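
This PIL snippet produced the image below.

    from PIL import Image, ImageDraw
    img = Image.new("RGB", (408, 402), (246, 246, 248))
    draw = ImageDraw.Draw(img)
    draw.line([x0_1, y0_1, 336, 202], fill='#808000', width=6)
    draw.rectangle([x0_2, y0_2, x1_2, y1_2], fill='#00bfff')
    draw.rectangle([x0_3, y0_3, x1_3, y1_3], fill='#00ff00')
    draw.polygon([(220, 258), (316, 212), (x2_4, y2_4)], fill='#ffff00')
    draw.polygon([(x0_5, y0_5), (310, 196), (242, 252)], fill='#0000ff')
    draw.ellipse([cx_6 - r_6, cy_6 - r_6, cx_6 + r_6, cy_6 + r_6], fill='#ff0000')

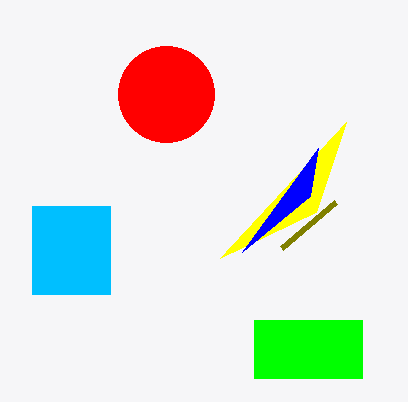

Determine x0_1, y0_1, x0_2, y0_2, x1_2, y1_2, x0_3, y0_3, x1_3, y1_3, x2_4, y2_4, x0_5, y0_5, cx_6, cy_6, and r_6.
x0_1 = 282, y0_1 = 248, x0_2 = 32, y0_2 = 206, x1_2 = 110, y1_2 = 294, x0_3 = 254, y0_3 = 320, x1_3 = 362, y1_3 = 378, x2_4 = 346, y2_4 = 122, x0_5 = 318, y0_5 = 148, cx_6 = 166, cy_6 = 94, r_6 = 48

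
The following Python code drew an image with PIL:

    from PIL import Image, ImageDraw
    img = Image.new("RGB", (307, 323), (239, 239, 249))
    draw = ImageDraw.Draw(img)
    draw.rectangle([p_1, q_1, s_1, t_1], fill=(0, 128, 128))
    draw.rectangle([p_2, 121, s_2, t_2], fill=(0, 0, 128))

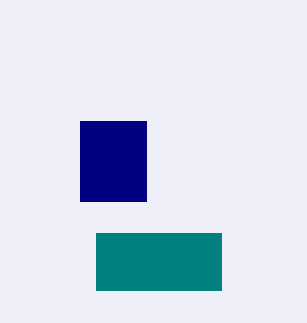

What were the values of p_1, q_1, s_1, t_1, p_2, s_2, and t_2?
p_1 = 96; q_1 = 233; s_1 = 221; t_1 = 290; p_2 = 80; s_2 = 146; t_2 = 201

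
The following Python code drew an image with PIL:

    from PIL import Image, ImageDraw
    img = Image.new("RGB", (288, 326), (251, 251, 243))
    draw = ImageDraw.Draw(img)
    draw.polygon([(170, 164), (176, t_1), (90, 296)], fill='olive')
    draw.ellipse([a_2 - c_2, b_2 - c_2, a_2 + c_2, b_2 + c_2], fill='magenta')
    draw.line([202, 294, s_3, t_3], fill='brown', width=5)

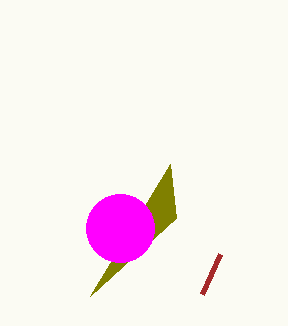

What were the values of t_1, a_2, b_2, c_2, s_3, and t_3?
t_1 = 218; a_2 = 120; b_2 = 228; c_2 = 34; s_3 = 220; t_3 = 254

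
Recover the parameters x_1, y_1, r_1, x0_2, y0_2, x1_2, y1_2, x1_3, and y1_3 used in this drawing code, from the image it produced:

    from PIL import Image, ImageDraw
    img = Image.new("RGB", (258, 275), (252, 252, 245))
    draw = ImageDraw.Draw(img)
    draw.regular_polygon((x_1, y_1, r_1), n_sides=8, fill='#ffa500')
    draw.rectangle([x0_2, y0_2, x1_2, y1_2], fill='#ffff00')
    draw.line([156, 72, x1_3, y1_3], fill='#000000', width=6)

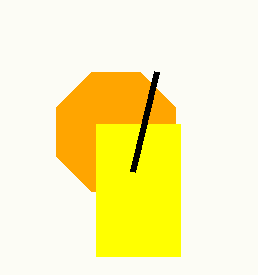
x_1 = 116; y_1 = 132; r_1 = 64; x0_2 = 96; y0_2 = 124; x1_2 = 180; y1_2 = 256; x1_3 = 132; y1_3 = 172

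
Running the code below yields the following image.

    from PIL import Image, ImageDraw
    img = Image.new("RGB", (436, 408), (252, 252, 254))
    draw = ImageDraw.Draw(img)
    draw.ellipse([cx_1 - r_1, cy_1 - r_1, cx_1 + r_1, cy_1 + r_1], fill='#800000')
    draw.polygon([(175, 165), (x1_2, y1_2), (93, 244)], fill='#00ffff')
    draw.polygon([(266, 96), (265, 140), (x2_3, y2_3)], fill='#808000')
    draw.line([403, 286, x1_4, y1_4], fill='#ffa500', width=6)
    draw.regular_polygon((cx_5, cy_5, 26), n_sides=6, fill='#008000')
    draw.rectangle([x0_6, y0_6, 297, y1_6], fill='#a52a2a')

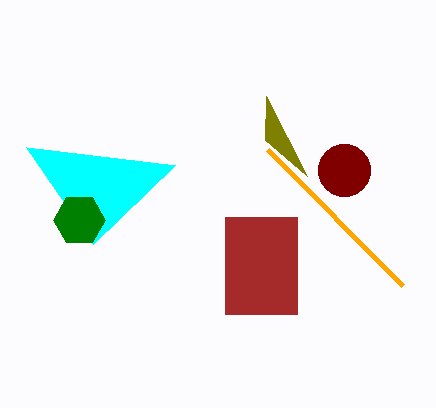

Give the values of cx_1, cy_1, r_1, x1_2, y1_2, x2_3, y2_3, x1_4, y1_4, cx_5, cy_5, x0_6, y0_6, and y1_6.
cx_1 = 344, cy_1 = 170, r_1 = 26, x1_2 = 26, y1_2 = 147, x2_3 = 307, y2_3 = 176, x1_4 = 268, y1_4 = 150, cx_5 = 79, cy_5 = 220, x0_6 = 225, y0_6 = 217, y1_6 = 314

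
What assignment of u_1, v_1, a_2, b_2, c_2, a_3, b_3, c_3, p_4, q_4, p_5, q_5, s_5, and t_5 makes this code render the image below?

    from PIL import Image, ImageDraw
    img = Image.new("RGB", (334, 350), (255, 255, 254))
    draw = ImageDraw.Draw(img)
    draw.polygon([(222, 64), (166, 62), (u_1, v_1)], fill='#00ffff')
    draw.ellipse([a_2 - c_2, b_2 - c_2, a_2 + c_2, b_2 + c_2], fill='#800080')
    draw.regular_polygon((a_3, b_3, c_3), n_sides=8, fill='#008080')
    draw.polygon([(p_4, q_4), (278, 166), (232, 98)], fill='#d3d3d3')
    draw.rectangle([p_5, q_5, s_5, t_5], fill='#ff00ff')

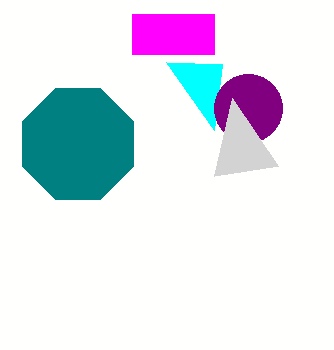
u_1 = 214, v_1 = 130, a_2 = 248, b_2 = 108, c_2 = 34, a_3 = 78, b_3 = 144, c_3 = 60, p_4 = 214, q_4 = 176, p_5 = 132, q_5 = 14, s_5 = 214, t_5 = 54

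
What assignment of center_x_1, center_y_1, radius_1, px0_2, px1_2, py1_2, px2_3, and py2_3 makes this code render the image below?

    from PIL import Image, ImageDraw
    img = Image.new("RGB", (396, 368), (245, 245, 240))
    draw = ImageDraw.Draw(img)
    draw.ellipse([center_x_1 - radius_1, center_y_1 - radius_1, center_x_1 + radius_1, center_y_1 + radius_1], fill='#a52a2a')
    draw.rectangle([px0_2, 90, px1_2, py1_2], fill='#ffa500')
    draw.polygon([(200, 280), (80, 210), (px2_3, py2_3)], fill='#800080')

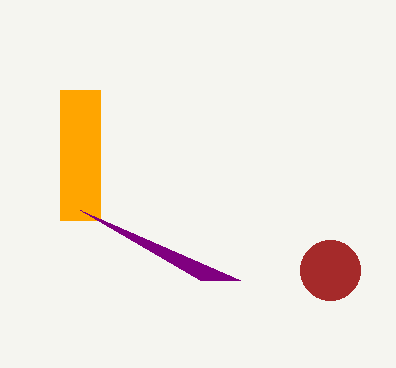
center_x_1 = 330; center_y_1 = 270; radius_1 = 30; px0_2 = 60; px1_2 = 100; py1_2 = 220; px2_3 = 240; py2_3 = 280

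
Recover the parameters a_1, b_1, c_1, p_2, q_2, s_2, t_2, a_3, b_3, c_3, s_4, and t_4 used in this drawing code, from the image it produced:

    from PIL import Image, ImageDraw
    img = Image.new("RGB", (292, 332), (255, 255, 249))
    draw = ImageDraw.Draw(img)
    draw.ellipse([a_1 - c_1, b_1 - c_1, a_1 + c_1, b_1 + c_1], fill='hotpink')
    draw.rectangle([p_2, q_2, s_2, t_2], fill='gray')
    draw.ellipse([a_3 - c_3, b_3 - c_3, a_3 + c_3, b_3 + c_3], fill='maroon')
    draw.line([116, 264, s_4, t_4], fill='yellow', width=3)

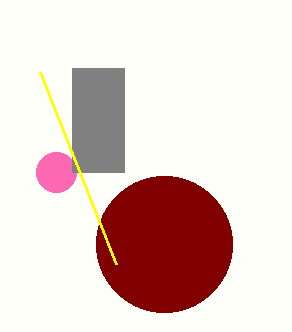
a_1 = 56
b_1 = 172
c_1 = 20
p_2 = 72
q_2 = 68
s_2 = 124
t_2 = 172
a_3 = 164
b_3 = 244
c_3 = 68
s_4 = 40
t_4 = 72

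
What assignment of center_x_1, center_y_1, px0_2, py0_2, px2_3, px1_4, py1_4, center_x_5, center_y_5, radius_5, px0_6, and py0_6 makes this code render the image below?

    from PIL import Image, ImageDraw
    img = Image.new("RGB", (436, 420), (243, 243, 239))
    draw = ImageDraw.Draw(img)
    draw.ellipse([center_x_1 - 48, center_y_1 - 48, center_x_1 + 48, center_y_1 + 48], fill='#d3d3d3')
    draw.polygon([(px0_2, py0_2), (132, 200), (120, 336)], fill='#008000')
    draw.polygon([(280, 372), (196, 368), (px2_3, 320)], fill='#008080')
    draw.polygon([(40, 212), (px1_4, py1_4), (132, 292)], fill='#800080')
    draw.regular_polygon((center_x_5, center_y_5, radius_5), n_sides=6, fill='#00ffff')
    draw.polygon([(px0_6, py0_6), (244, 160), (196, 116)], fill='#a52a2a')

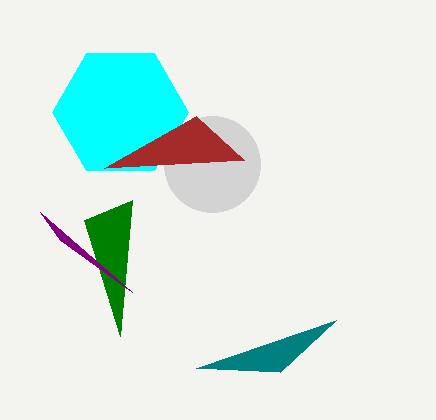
center_x_1 = 212
center_y_1 = 164
px0_2 = 84
py0_2 = 220
px2_3 = 336
px1_4 = 60
py1_4 = 240
center_x_5 = 120
center_y_5 = 112
radius_5 = 68
px0_6 = 104
py0_6 = 168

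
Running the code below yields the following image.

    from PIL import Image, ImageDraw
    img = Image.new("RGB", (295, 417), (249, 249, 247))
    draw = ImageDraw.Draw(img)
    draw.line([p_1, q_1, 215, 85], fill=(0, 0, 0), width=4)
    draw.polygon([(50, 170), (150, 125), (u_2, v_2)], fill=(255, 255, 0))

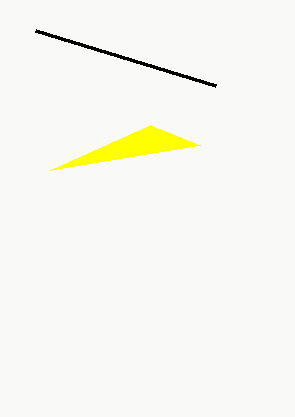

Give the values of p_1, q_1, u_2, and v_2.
p_1 = 35; q_1 = 30; u_2 = 200; v_2 = 145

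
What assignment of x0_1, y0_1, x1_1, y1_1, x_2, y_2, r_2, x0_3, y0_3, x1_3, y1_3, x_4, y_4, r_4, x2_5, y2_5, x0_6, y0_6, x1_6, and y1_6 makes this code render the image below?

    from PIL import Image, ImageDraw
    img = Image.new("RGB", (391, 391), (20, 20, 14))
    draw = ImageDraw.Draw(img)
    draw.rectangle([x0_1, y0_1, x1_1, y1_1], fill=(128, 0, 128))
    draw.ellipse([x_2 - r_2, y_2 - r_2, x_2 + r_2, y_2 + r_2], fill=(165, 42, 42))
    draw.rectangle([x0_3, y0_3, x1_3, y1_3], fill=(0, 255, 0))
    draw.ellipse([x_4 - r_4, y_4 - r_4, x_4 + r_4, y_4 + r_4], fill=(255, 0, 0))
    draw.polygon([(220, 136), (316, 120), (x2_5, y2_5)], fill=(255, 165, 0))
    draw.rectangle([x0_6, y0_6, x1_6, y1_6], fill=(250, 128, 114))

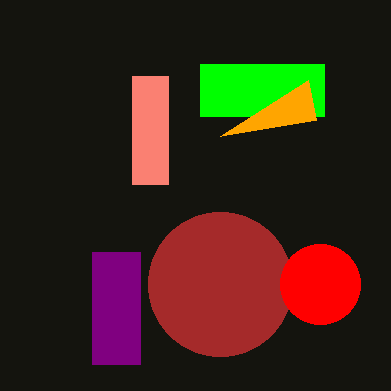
x0_1 = 92, y0_1 = 252, x1_1 = 140, y1_1 = 364, x_2 = 220, y_2 = 284, r_2 = 72, x0_3 = 200, y0_3 = 64, x1_3 = 324, y1_3 = 116, x_4 = 320, y_4 = 284, r_4 = 40, x2_5 = 308, y2_5 = 80, x0_6 = 132, y0_6 = 76, x1_6 = 168, y1_6 = 184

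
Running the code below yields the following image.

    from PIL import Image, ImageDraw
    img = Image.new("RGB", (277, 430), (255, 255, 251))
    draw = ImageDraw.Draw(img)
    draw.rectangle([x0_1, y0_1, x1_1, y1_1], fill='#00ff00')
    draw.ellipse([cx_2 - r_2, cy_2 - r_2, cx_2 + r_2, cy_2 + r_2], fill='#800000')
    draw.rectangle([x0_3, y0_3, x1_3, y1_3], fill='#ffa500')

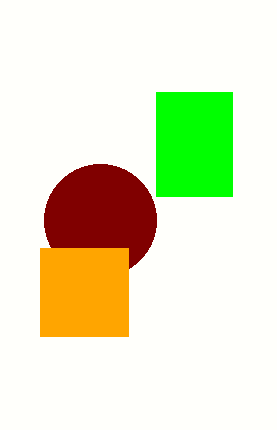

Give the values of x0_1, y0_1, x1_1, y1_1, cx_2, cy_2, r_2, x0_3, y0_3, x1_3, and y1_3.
x0_1 = 156, y0_1 = 92, x1_1 = 232, y1_1 = 196, cx_2 = 100, cy_2 = 220, r_2 = 56, x0_3 = 40, y0_3 = 248, x1_3 = 128, y1_3 = 336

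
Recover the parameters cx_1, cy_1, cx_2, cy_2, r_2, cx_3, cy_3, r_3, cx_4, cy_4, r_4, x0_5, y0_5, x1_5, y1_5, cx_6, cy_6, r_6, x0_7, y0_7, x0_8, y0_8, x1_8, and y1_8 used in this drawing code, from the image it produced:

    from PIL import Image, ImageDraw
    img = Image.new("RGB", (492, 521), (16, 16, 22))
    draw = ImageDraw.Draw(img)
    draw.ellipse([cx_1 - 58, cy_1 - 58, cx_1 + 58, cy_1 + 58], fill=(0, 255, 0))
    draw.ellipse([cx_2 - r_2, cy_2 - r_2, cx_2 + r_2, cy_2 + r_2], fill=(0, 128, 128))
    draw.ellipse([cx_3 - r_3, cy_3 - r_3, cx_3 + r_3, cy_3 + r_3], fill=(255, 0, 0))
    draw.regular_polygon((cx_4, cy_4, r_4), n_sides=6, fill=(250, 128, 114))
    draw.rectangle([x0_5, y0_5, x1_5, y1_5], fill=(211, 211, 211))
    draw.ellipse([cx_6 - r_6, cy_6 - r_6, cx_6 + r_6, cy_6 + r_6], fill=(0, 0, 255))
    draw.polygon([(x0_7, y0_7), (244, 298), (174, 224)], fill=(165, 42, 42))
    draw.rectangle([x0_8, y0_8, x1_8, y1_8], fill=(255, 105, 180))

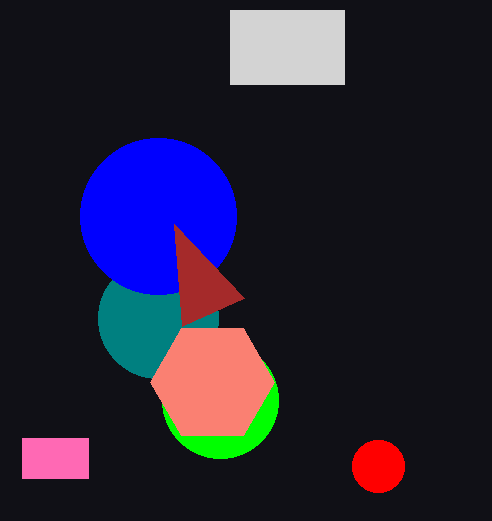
cx_1 = 220; cy_1 = 400; cx_2 = 158; cy_2 = 318; r_2 = 60; cx_3 = 378; cy_3 = 466; r_3 = 26; cx_4 = 212; cy_4 = 382; r_4 = 62; x0_5 = 230; y0_5 = 10; x1_5 = 344; y1_5 = 84; cx_6 = 158; cy_6 = 216; r_6 = 78; x0_7 = 182; y0_7 = 326; x0_8 = 22; y0_8 = 438; x1_8 = 88; y1_8 = 478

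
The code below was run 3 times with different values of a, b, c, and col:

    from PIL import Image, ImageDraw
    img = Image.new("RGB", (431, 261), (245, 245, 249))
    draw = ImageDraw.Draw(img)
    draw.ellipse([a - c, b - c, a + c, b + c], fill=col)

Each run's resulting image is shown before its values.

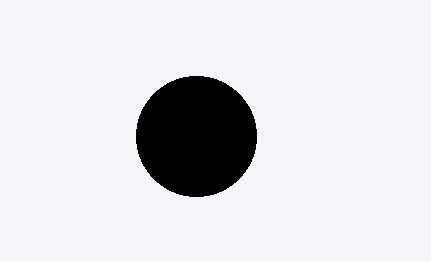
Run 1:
a = 196, b = 136, c = 60, col = 'black'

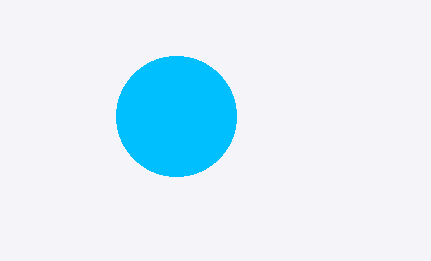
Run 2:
a = 176
b = 116
c = 60
col = 'deepskyblue'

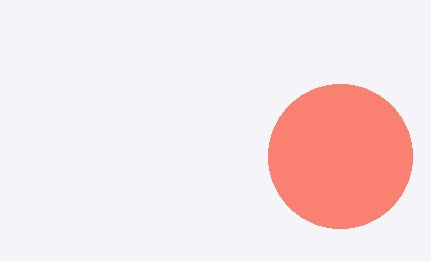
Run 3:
a = 340, b = 156, c = 72, col = 'salmon'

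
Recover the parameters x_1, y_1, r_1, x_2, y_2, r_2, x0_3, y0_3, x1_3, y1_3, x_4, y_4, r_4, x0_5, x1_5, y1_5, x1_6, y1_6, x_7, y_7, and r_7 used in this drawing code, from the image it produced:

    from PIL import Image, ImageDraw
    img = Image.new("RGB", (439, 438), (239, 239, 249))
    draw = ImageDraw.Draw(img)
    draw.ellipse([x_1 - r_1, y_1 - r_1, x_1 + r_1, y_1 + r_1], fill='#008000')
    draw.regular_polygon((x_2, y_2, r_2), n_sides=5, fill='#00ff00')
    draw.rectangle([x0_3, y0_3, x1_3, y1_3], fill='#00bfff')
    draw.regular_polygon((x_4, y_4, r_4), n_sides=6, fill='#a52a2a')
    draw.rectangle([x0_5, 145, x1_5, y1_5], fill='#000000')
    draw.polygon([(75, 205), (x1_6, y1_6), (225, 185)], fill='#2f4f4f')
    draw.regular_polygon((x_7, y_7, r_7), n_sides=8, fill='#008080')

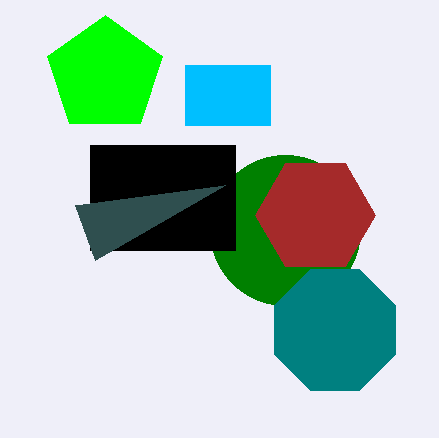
x_1 = 285; y_1 = 230; r_1 = 75; x_2 = 105; y_2 = 75; r_2 = 60; x0_3 = 185; y0_3 = 65; x1_3 = 270; y1_3 = 125; x_4 = 315; y_4 = 215; r_4 = 60; x0_5 = 90; x1_5 = 235; y1_5 = 250; x1_6 = 95; y1_6 = 260; x_7 = 335; y_7 = 330; r_7 = 65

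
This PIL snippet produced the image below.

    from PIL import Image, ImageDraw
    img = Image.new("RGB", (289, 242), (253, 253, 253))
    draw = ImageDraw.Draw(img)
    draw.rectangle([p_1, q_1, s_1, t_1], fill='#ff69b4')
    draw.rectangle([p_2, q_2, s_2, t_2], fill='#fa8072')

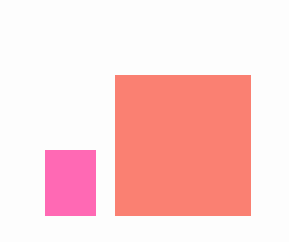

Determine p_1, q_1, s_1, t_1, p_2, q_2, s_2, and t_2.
p_1 = 45; q_1 = 150; s_1 = 95; t_1 = 215; p_2 = 115; q_2 = 75; s_2 = 250; t_2 = 215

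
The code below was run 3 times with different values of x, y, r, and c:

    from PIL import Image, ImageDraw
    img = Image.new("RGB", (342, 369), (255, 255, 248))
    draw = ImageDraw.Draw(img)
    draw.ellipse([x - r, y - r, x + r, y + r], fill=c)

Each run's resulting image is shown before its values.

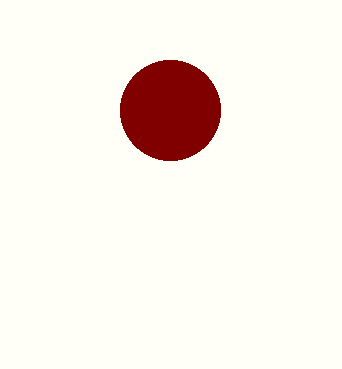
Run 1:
x = 170
y = 110
r = 50
c = 'maroon'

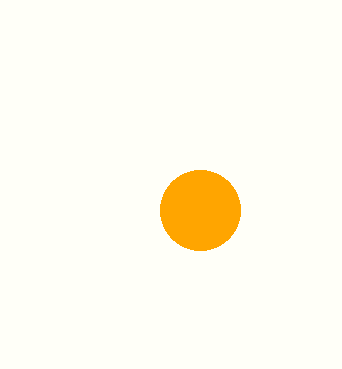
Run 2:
x = 200; y = 210; r = 40; c = 'orange'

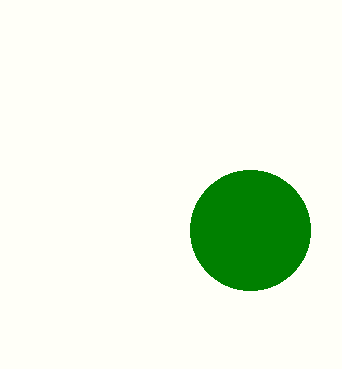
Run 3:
x = 250, y = 230, r = 60, c = 'green'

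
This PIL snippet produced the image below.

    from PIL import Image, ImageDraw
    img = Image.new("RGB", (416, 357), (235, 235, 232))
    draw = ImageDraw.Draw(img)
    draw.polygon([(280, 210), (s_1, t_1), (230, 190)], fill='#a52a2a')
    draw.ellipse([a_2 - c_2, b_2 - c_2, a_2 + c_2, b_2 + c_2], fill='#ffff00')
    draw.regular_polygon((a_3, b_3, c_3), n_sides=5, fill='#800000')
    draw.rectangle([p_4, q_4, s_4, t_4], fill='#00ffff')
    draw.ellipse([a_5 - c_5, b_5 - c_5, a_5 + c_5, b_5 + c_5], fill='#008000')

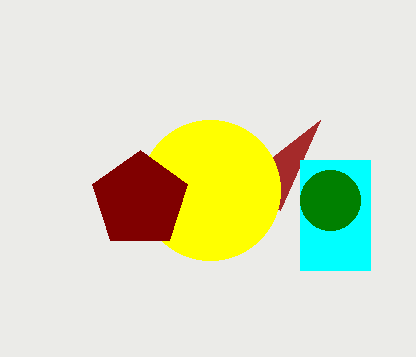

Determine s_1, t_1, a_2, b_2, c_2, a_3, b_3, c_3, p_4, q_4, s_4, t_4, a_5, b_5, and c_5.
s_1 = 320, t_1 = 120, a_2 = 210, b_2 = 190, c_2 = 70, a_3 = 140, b_3 = 200, c_3 = 50, p_4 = 300, q_4 = 160, s_4 = 370, t_4 = 270, a_5 = 330, b_5 = 200, c_5 = 30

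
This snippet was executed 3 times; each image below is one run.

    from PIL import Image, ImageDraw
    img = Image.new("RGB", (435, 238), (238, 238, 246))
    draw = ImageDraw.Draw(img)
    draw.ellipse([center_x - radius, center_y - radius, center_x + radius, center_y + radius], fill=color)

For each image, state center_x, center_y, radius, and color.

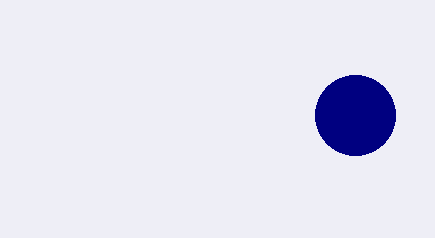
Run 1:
center_x = 355
center_y = 115
radius = 40
color = 'navy'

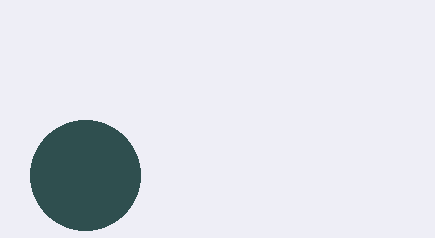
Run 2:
center_x = 85, center_y = 175, radius = 55, color = 'darkslategray'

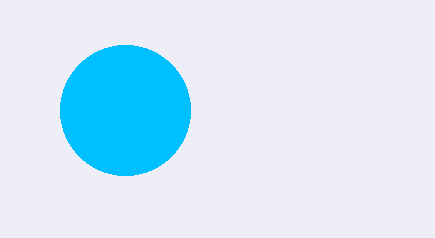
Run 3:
center_x = 125; center_y = 110; radius = 65; color = 'deepskyblue'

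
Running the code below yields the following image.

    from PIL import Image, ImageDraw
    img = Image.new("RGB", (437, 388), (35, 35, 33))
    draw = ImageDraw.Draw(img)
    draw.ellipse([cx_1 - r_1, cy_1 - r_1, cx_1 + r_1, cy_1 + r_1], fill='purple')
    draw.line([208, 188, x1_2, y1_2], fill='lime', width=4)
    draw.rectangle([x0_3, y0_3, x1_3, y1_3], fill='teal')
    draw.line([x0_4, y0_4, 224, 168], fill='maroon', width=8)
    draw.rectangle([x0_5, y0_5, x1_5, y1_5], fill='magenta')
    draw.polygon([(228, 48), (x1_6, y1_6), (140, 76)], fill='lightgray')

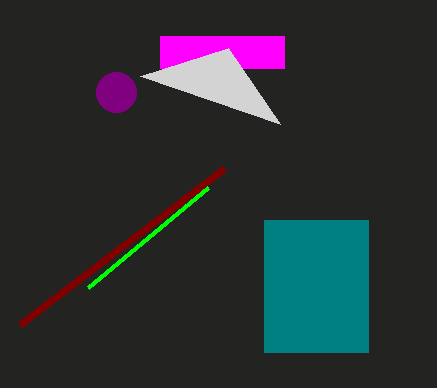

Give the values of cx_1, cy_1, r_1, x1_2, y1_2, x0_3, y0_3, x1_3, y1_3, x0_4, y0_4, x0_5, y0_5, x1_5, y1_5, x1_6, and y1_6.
cx_1 = 116
cy_1 = 92
r_1 = 20
x1_2 = 88
y1_2 = 288
x0_3 = 264
y0_3 = 220
x1_3 = 368
y1_3 = 352
x0_4 = 20
y0_4 = 324
x0_5 = 160
y0_5 = 36
x1_5 = 284
y1_5 = 68
x1_6 = 280
y1_6 = 124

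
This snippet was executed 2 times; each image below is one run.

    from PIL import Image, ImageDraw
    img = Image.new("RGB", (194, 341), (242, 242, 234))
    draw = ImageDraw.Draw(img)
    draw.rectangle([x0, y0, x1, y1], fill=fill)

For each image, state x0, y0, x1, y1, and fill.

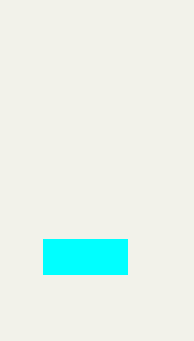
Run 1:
x0 = 43, y0 = 239, x1 = 127, y1 = 274, fill = 'cyan'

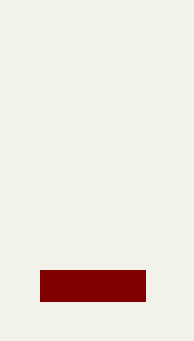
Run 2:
x0 = 40; y0 = 270; x1 = 145; y1 = 301; fill = 'maroon'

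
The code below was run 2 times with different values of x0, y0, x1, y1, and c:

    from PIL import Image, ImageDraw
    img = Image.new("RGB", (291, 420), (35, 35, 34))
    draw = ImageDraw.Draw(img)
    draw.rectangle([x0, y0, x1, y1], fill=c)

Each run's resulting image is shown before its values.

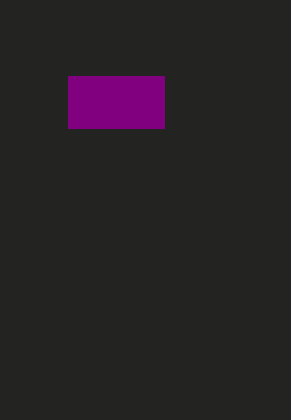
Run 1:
x0 = 68; y0 = 76; x1 = 164; y1 = 128; c = 'purple'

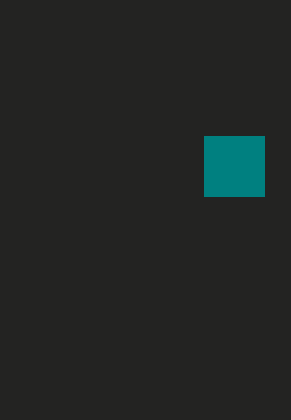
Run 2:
x0 = 204; y0 = 136; x1 = 264; y1 = 196; c = 'teal'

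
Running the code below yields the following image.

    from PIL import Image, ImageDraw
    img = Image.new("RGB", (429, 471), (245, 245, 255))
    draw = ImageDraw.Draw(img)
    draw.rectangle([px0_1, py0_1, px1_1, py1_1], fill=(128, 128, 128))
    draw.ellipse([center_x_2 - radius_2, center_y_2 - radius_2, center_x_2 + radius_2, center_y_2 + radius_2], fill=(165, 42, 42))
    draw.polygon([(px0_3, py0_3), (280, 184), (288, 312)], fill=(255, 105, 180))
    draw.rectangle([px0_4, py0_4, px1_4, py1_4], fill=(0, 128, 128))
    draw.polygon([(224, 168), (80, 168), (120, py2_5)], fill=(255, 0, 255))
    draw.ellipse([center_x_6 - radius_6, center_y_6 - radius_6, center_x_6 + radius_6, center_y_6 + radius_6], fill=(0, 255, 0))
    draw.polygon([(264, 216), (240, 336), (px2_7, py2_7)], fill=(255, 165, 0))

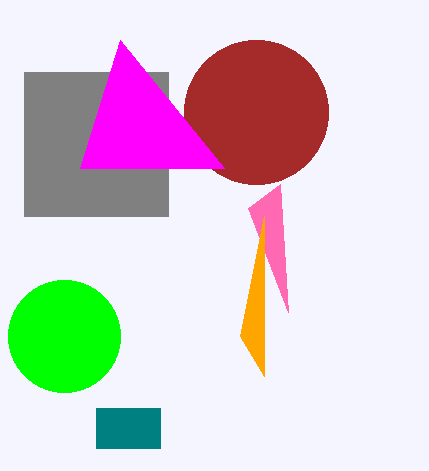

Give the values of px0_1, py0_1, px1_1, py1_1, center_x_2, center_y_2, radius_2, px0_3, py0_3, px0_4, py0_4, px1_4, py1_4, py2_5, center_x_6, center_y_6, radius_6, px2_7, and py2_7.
px0_1 = 24
py0_1 = 72
px1_1 = 168
py1_1 = 216
center_x_2 = 256
center_y_2 = 112
radius_2 = 72
px0_3 = 248
py0_3 = 208
px0_4 = 96
py0_4 = 408
px1_4 = 160
py1_4 = 448
py2_5 = 40
center_x_6 = 64
center_y_6 = 336
radius_6 = 56
px2_7 = 264
py2_7 = 376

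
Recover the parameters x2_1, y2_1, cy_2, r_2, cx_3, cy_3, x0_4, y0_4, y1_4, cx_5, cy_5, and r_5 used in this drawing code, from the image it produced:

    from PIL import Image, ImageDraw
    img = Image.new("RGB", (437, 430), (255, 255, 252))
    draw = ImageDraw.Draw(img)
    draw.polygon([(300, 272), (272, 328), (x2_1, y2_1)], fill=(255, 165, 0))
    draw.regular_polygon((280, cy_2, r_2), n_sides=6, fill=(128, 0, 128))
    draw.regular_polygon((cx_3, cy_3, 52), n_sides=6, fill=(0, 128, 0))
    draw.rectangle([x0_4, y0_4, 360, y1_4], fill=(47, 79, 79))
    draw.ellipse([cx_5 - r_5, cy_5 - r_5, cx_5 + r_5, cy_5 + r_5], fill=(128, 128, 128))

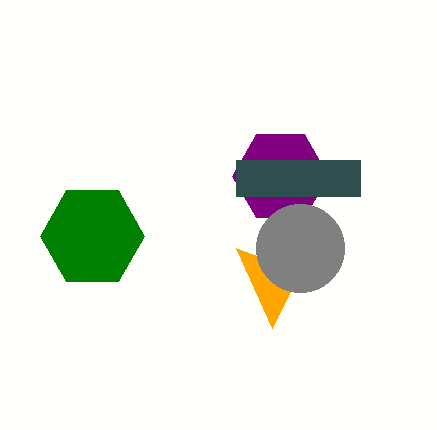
x2_1 = 236, y2_1 = 248, cy_2 = 176, r_2 = 48, cx_3 = 92, cy_3 = 236, x0_4 = 236, y0_4 = 160, y1_4 = 196, cx_5 = 300, cy_5 = 248, r_5 = 44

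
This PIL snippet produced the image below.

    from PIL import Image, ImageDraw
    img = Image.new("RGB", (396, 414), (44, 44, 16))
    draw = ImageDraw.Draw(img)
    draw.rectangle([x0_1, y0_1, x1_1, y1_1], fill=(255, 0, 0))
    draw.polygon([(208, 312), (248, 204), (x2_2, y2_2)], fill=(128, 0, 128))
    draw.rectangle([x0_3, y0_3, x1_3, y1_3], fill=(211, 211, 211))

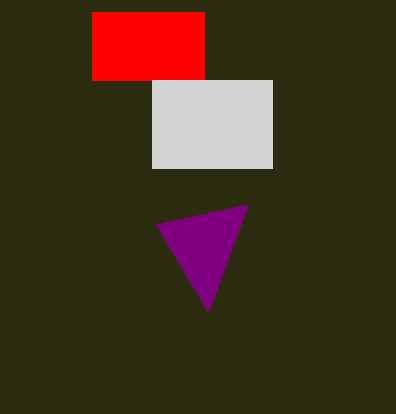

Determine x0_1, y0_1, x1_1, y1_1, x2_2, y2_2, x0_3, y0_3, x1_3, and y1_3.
x0_1 = 92; y0_1 = 12; x1_1 = 204; y1_1 = 80; x2_2 = 156; y2_2 = 224; x0_3 = 152; y0_3 = 80; x1_3 = 272; y1_3 = 168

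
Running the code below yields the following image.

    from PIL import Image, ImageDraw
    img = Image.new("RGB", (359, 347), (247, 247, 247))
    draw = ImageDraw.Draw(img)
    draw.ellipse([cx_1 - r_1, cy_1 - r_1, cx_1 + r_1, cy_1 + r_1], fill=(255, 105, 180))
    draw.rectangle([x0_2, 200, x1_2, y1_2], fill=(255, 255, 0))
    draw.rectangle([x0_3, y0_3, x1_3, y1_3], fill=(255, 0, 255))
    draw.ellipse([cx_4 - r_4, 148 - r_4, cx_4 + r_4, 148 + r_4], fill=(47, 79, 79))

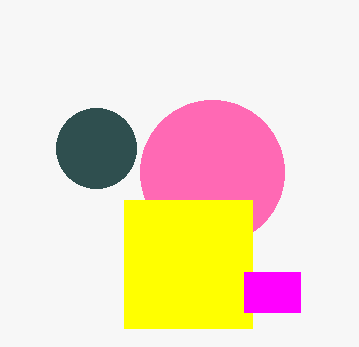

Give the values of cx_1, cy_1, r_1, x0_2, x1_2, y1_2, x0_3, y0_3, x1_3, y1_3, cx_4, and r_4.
cx_1 = 212
cy_1 = 172
r_1 = 72
x0_2 = 124
x1_2 = 252
y1_2 = 328
x0_3 = 244
y0_3 = 272
x1_3 = 300
y1_3 = 312
cx_4 = 96
r_4 = 40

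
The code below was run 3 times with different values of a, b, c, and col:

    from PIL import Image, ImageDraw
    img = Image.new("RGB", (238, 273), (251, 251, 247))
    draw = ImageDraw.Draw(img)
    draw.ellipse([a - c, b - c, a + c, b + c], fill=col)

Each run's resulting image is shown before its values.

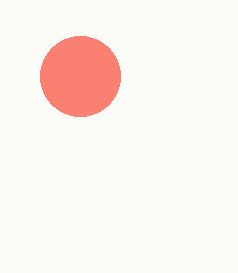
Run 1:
a = 80; b = 76; c = 40; col = 'salmon'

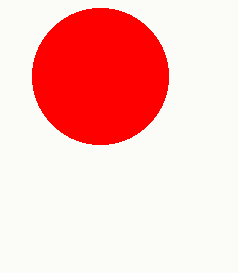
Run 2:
a = 100
b = 76
c = 68
col = 'red'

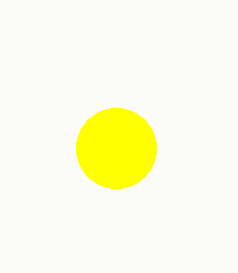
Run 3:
a = 116, b = 148, c = 40, col = 'yellow'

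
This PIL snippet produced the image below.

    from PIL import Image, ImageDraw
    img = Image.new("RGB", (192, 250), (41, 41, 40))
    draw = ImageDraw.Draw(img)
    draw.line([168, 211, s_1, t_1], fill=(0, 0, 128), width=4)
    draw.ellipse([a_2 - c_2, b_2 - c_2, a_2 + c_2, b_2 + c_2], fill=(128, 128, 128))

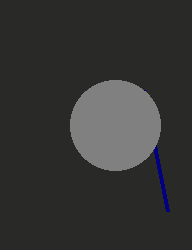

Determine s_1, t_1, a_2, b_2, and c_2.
s_1 = 144, t_1 = 90, a_2 = 115, b_2 = 125, c_2 = 45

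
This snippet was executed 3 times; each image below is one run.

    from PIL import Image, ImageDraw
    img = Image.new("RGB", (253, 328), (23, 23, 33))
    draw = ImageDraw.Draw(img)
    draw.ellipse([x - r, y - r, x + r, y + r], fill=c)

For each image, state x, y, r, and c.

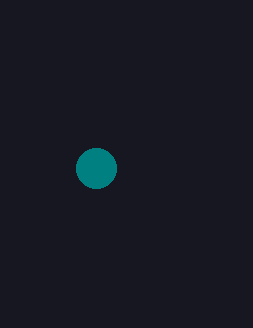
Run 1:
x = 96; y = 168; r = 20; c = 'teal'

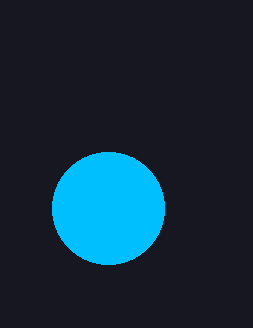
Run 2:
x = 108; y = 208; r = 56; c = 'deepskyblue'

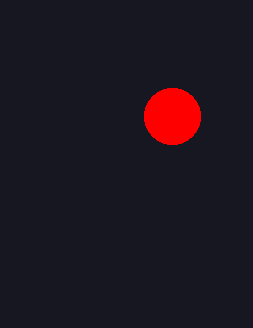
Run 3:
x = 172, y = 116, r = 28, c = 'red'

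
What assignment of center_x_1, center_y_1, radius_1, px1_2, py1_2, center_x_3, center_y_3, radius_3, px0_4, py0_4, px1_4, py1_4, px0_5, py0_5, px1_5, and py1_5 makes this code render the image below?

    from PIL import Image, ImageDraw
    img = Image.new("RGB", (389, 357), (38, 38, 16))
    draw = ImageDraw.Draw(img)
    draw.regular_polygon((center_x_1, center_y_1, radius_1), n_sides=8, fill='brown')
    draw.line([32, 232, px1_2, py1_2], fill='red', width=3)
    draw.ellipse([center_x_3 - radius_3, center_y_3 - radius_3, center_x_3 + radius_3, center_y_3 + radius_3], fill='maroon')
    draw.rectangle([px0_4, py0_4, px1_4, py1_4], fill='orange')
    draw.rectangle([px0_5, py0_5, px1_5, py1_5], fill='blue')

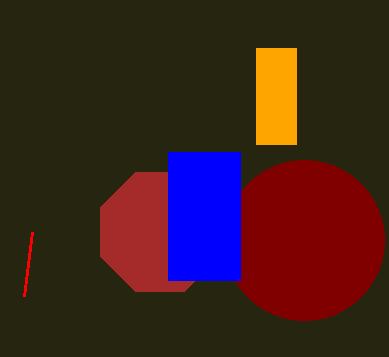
center_x_1 = 160; center_y_1 = 232; radius_1 = 64; px1_2 = 24; py1_2 = 296; center_x_3 = 304; center_y_3 = 240; radius_3 = 80; px0_4 = 256; py0_4 = 48; px1_4 = 296; py1_4 = 144; px0_5 = 168; py0_5 = 152; px1_5 = 240; py1_5 = 280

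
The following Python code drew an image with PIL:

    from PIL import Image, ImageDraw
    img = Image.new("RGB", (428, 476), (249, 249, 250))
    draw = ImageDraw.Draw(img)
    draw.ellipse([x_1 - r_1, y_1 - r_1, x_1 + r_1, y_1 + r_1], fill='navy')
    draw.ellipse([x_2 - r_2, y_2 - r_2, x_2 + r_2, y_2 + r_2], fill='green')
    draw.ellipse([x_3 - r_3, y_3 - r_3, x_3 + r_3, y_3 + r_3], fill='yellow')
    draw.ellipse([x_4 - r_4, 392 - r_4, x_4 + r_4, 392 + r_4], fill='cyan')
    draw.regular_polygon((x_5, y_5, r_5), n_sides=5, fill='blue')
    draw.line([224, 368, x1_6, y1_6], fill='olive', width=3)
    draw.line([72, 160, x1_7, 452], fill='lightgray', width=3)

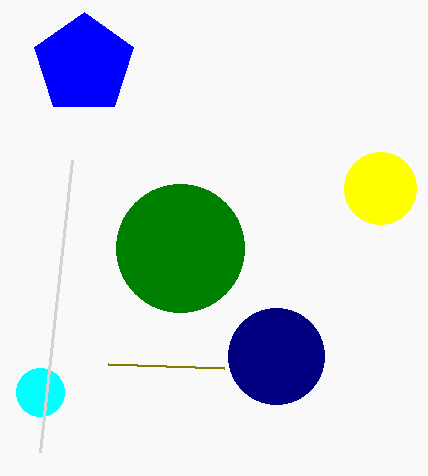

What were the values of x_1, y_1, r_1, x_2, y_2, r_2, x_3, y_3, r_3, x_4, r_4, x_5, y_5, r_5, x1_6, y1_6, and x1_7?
x_1 = 276
y_1 = 356
r_1 = 48
x_2 = 180
y_2 = 248
r_2 = 64
x_3 = 380
y_3 = 188
r_3 = 36
x_4 = 40
r_4 = 24
x_5 = 84
y_5 = 64
r_5 = 52
x1_6 = 108
y1_6 = 364
x1_7 = 40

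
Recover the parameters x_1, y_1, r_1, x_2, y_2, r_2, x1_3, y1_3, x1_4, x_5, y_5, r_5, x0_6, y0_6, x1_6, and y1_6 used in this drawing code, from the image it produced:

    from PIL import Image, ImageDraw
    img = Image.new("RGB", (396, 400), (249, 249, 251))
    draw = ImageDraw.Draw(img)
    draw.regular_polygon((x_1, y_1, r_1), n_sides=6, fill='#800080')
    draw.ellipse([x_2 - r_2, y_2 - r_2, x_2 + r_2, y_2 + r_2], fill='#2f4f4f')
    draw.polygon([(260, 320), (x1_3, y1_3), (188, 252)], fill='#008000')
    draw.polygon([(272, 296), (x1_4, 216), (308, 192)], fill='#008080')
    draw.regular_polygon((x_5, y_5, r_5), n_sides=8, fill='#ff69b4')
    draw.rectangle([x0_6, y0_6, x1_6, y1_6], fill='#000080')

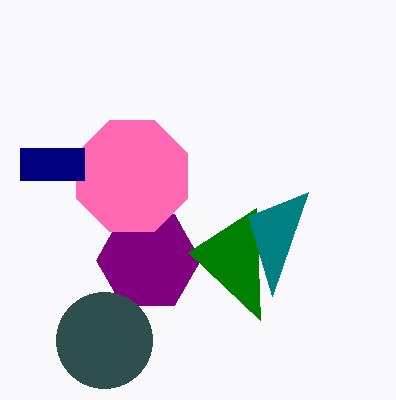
x_1 = 148; y_1 = 260; r_1 = 52; x_2 = 104; y_2 = 340; r_2 = 48; x1_3 = 256; y1_3 = 208; x1_4 = 248; x_5 = 132; y_5 = 176; r_5 = 60; x0_6 = 20; y0_6 = 148; x1_6 = 84; y1_6 = 180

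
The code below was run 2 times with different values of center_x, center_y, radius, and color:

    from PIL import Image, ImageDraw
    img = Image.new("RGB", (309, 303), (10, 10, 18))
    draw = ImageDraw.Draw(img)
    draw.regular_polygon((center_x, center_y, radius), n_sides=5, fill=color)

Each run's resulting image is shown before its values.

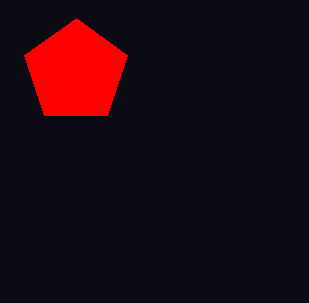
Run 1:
center_x = 76
center_y = 72
radius = 54
color = 'red'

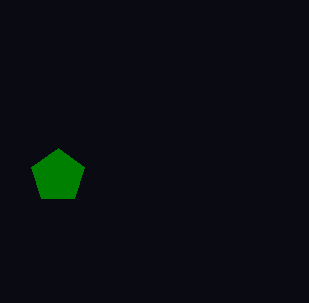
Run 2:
center_x = 58, center_y = 176, radius = 28, color = 'green'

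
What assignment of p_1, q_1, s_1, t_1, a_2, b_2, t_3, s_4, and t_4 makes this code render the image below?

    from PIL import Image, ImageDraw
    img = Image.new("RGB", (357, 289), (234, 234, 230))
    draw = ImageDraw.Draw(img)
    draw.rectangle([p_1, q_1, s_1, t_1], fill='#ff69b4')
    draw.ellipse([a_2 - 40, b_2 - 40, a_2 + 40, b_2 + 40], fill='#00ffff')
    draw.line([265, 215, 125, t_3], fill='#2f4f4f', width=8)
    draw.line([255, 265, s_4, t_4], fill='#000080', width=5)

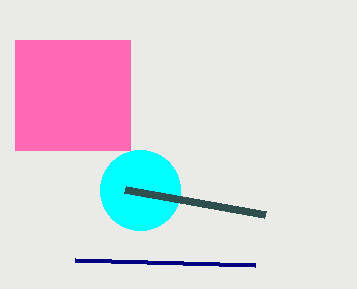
p_1 = 15; q_1 = 40; s_1 = 130; t_1 = 150; a_2 = 140; b_2 = 190; t_3 = 190; s_4 = 75; t_4 = 260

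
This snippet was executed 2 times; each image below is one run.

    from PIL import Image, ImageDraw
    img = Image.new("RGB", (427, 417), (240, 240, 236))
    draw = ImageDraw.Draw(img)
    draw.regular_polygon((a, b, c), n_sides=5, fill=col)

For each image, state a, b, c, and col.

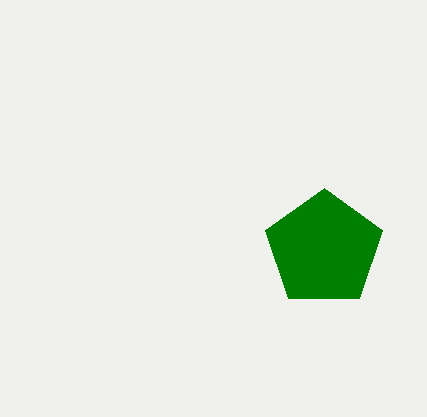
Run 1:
a = 324, b = 249, c = 61, col = 'green'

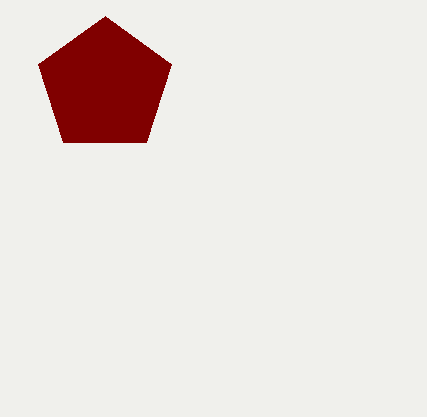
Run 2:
a = 105
b = 86
c = 70
col = 'maroon'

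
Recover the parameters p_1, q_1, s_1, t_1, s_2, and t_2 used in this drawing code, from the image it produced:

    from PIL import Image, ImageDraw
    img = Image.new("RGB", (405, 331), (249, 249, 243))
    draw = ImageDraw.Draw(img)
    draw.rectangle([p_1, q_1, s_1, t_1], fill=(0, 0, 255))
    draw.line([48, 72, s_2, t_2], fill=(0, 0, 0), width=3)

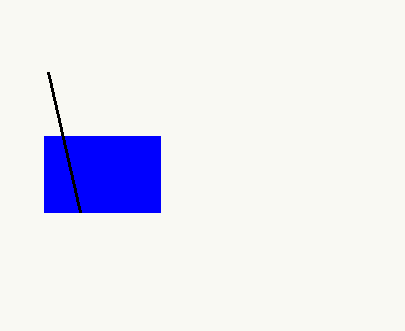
p_1 = 44
q_1 = 136
s_1 = 160
t_1 = 212
s_2 = 80
t_2 = 212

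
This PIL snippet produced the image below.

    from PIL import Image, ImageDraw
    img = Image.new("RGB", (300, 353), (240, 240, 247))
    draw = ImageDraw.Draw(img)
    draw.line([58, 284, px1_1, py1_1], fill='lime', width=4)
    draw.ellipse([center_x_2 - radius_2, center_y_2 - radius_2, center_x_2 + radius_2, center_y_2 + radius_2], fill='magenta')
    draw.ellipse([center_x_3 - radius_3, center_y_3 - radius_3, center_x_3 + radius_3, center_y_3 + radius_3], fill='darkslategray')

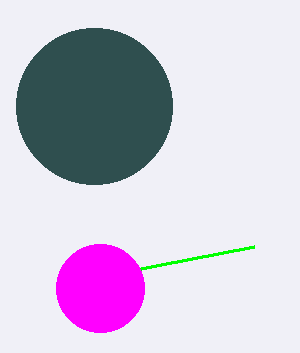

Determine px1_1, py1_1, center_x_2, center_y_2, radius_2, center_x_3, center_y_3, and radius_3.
px1_1 = 254
py1_1 = 246
center_x_2 = 100
center_y_2 = 288
radius_2 = 44
center_x_3 = 94
center_y_3 = 106
radius_3 = 78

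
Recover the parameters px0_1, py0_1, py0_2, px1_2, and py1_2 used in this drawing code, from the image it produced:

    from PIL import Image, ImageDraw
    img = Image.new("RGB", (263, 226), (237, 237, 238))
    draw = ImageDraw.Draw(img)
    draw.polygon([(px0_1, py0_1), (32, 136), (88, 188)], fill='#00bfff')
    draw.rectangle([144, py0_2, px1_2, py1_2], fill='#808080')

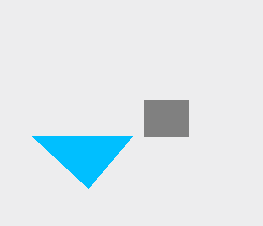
px0_1 = 132; py0_1 = 136; py0_2 = 100; px1_2 = 188; py1_2 = 136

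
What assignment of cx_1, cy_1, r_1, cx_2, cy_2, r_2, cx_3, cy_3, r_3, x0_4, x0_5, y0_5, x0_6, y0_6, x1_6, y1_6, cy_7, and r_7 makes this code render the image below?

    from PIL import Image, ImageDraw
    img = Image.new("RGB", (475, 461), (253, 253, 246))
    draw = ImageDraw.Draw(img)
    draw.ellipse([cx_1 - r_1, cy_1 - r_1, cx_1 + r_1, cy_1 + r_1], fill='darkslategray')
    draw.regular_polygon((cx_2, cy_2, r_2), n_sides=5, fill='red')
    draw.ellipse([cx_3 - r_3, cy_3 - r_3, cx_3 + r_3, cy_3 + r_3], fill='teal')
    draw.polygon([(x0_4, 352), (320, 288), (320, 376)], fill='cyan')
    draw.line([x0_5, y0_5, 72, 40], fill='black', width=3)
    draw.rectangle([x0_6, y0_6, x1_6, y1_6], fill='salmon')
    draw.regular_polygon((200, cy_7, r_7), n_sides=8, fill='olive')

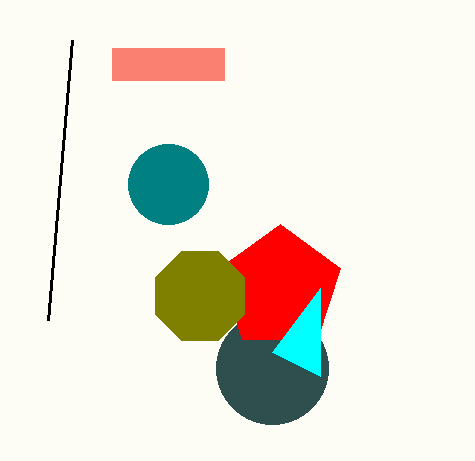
cx_1 = 272
cy_1 = 368
r_1 = 56
cx_2 = 280
cy_2 = 288
r_2 = 64
cx_3 = 168
cy_3 = 184
r_3 = 40
x0_4 = 272
x0_5 = 48
y0_5 = 320
x0_6 = 112
y0_6 = 48
x1_6 = 224
y1_6 = 80
cy_7 = 296
r_7 = 48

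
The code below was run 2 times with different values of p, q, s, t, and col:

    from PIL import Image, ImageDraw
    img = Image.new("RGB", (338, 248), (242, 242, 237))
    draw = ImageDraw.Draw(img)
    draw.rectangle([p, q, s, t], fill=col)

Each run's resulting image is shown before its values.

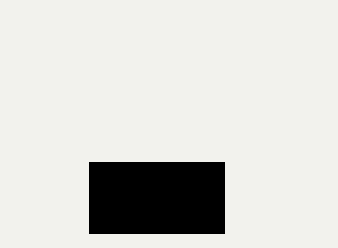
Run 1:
p = 89, q = 162, s = 224, t = 233, col = 'black'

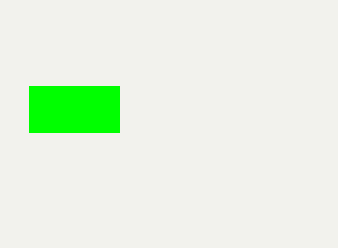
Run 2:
p = 29
q = 86
s = 119
t = 132
col = 'lime'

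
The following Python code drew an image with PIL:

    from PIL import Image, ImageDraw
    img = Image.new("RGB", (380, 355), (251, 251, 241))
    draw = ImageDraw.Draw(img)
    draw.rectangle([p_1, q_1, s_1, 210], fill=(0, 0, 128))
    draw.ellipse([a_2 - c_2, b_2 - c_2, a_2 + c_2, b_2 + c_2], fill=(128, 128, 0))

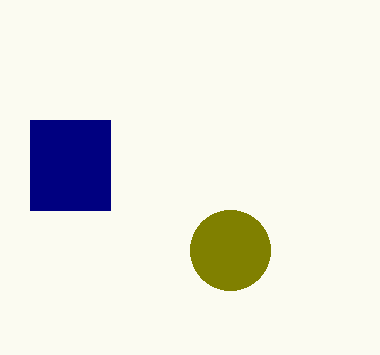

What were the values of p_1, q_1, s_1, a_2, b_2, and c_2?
p_1 = 30, q_1 = 120, s_1 = 110, a_2 = 230, b_2 = 250, c_2 = 40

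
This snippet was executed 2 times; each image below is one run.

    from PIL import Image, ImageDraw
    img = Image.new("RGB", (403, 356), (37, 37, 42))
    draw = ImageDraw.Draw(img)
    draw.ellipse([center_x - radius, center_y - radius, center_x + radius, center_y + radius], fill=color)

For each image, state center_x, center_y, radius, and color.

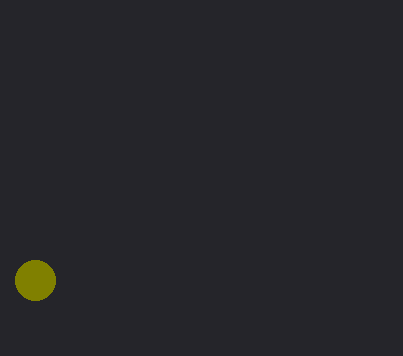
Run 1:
center_x = 35
center_y = 280
radius = 20
color = 'olive'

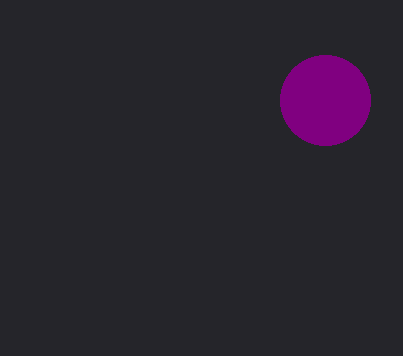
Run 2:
center_x = 325
center_y = 100
radius = 45
color = 'purple'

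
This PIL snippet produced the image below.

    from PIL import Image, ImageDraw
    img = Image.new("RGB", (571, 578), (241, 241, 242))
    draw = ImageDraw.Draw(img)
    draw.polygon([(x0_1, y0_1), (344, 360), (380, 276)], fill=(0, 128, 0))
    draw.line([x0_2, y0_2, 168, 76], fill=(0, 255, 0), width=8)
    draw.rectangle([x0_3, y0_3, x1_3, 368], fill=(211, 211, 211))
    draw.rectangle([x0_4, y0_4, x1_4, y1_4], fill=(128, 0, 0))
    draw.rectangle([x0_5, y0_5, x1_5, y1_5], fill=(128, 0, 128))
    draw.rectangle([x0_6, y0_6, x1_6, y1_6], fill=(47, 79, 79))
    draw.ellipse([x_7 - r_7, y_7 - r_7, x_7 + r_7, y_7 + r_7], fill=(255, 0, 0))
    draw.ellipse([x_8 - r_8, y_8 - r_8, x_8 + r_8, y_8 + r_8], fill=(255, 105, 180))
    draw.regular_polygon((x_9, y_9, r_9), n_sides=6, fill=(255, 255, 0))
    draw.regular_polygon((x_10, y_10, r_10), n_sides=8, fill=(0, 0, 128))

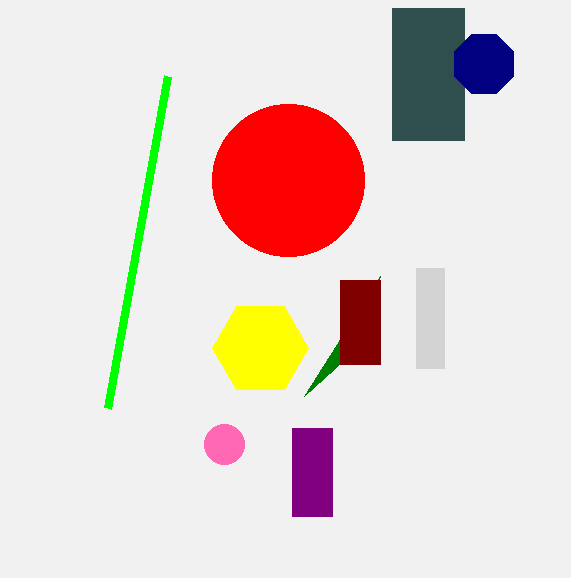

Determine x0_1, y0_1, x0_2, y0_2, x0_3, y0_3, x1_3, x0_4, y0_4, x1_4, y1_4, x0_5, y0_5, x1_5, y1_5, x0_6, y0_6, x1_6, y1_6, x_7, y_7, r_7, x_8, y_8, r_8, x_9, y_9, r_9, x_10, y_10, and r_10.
x0_1 = 304
y0_1 = 396
x0_2 = 108
y0_2 = 408
x0_3 = 416
y0_3 = 268
x1_3 = 444
x0_4 = 340
y0_4 = 280
x1_4 = 380
y1_4 = 364
x0_5 = 292
y0_5 = 428
x1_5 = 332
y1_5 = 516
x0_6 = 392
y0_6 = 8
x1_6 = 464
y1_6 = 140
x_7 = 288
y_7 = 180
r_7 = 76
x_8 = 224
y_8 = 444
r_8 = 20
x_9 = 260
y_9 = 348
r_9 = 48
x_10 = 484
y_10 = 64
r_10 = 32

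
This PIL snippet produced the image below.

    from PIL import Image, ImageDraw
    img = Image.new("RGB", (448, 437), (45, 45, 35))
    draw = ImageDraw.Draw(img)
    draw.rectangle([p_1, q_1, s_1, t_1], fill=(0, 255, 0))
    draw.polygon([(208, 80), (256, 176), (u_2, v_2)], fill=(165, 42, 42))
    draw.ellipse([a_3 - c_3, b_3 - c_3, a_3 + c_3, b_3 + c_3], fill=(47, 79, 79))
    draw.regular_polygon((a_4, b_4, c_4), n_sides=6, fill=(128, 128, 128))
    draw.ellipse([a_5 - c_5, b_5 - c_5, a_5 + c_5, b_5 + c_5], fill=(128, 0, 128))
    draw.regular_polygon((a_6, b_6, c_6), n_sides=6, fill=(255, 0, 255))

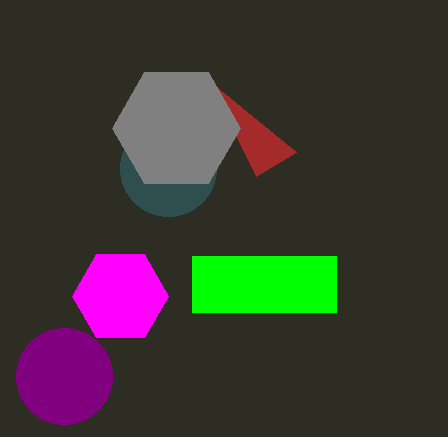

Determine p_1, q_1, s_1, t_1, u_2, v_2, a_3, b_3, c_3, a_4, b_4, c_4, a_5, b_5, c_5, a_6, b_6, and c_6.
p_1 = 192; q_1 = 256; s_1 = 336; t_1 = 312; u_2 = 296; v_2 = 152; a_3 = 168; b_3 = 168; c_3 = 48; a_4 = 176; b_4 = 128; c_4 = 64; a_5 = 64; b_5 = 376; c_5 = 48; a_6 = 120; b_6 = 296; c_6 = 48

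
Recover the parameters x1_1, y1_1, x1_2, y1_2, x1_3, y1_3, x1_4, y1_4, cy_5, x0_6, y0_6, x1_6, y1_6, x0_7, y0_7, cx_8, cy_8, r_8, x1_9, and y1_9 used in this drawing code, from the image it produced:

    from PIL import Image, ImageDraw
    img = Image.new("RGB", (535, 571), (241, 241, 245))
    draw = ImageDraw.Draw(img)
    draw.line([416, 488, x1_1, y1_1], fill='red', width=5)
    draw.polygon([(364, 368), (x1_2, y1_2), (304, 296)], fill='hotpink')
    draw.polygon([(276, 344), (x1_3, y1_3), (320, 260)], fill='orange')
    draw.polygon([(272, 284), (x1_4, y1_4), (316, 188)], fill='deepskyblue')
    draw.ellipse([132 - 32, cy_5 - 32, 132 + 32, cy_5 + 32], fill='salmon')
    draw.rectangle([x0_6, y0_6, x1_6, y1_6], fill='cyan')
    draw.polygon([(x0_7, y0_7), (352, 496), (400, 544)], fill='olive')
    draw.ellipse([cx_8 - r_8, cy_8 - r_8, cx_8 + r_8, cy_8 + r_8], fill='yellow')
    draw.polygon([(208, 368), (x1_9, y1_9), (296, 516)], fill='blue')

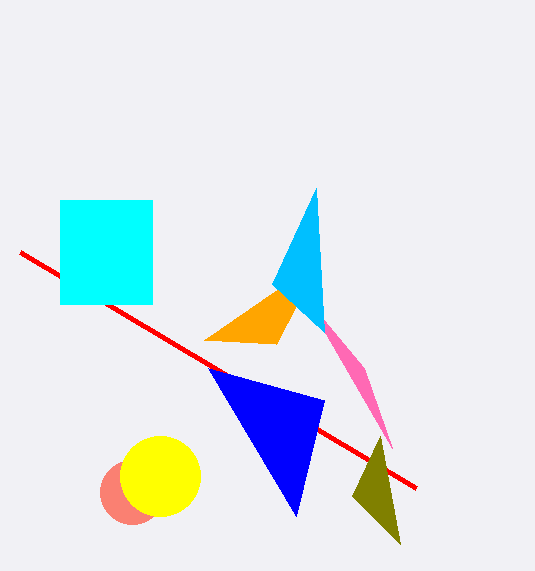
x1_1 = 20; y1_1 = 252; x1_2 = 392; y1_2 = 448; x1_3 = 204; y1_3 = 340; x1_4 = 324; y1_4 = 332; cy_5 = 492; x0_6 = 60; y0_6 = 200; x1_6 = 152; y1_6 = 304; x0_7 = 380; y0_7 = 436; cx_8 = 160; cy_8 = 476; r_8 = 40; x1_9 = 324; y1_9 = 400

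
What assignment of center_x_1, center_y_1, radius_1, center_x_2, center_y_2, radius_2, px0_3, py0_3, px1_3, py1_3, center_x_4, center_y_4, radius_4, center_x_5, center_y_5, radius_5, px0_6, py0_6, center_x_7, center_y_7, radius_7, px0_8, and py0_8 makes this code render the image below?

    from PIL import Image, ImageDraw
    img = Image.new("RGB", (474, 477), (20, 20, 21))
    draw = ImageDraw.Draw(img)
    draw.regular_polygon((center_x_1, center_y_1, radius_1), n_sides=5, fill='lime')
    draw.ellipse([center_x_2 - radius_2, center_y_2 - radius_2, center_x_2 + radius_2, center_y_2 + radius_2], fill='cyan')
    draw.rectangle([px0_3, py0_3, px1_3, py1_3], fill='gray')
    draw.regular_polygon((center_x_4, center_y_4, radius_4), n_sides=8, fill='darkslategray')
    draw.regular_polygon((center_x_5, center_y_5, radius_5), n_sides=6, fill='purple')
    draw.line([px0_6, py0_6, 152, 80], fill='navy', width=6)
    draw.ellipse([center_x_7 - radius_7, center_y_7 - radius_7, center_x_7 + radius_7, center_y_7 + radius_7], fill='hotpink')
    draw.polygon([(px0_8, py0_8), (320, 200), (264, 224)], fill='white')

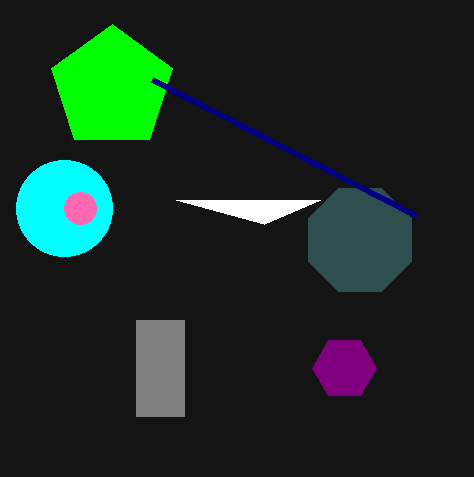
center_x_1 = 112; center_y_1 = 88; radius_1 = 64; center_x_2 = 64; center_y_2 = 208; radius_2 = 48; px0_3 = 136; py0_3 = 320; px1_3 = 184; py1_3 = 416; center_x_4 = 360; center_y_4 = 240; radius_4 = 56; center_x_5 = 344; center_y_5 = 368; radius_5 = 32; px0_6 = 416; py0_6 = 216; center_x_7 = 80; center_y_7 = 208; radius_7 = 16; px0_8 = 176; py0_8 = 200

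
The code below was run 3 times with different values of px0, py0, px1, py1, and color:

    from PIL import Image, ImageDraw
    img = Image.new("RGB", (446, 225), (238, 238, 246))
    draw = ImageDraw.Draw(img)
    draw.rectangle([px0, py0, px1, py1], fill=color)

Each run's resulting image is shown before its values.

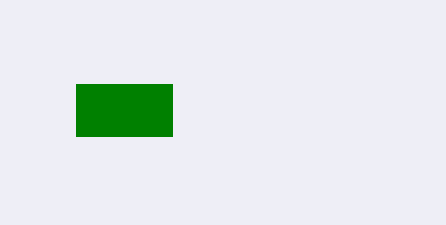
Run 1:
px0 = 76, py0 = 84, px1 = 172, py1 = 136, color = 'green'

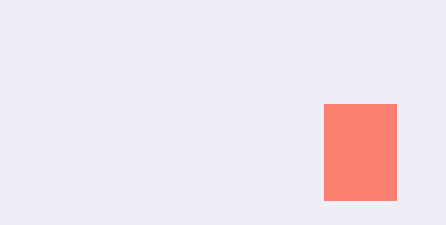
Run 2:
px0 = 324, py0 = 104, px1 = 396, py1 = 200, color = 'salmon'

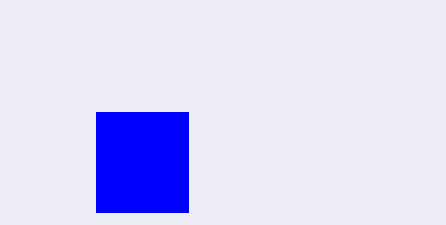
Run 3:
px0 = 96; py0 = 112; px1 = 188; py1 = 212; color = 'blue'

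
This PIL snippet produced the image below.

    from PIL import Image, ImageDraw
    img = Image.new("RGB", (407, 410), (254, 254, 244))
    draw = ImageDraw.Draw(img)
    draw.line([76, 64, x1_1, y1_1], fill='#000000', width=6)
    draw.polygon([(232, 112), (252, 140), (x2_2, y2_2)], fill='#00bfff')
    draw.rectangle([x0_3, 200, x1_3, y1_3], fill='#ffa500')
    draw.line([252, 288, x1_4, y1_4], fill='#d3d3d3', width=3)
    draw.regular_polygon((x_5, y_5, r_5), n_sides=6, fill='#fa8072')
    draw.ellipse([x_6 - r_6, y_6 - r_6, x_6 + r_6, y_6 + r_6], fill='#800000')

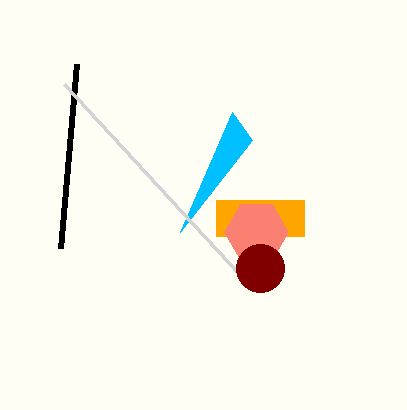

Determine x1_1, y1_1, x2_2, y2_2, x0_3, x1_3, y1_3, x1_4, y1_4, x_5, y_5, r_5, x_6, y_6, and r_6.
x1_1 = 60; y1_1 = 248; x2_2 = 180; y2_2 = 232; x0_3 = 216; x1_3 = 304; y1_3 = 236; x1_4 = 64; y1_4 = 84; x_5 = 256; y_5 = 232; r_5 = 32; x_6 = 260; y_6 = 268; r_6 = 24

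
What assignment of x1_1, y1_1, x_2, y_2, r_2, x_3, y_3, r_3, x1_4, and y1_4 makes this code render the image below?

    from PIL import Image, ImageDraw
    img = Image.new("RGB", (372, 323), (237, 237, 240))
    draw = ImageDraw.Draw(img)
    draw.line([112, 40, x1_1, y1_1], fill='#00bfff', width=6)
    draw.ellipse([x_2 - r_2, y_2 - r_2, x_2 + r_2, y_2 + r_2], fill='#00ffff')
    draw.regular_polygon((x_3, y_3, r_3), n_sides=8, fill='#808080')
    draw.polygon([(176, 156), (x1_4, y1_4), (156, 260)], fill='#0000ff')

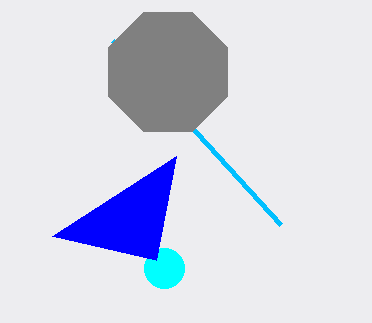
x1_1 = 280, y1_1 = 224, x_2 = 164, y_2 = 268, r_2 = 20, x_3 = 168, y_3 = 72, r_3 = 64, x1_4 = 52, y1_4 = 236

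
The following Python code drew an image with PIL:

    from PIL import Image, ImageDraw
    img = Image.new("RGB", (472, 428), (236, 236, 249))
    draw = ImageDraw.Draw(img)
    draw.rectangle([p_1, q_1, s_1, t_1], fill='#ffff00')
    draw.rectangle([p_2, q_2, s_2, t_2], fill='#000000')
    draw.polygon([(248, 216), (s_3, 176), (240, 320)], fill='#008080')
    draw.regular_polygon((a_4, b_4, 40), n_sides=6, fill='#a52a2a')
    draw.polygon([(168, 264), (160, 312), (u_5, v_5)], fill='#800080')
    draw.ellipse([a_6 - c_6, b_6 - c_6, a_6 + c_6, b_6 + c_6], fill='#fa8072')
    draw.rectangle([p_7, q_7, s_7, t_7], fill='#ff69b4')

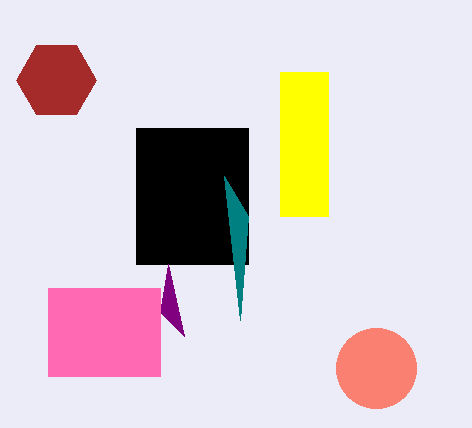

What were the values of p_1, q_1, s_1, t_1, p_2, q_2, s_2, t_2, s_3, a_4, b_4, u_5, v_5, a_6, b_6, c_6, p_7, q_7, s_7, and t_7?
p_1 = 280, q_1 = 72, s_1 = 328, t_1 = 216, p_2 = 136, q_2 = 128, s_2 = 248, t_2 = 264, s_3 = 224, a_4 = 56, b_4 = 80, u_5 = 184, v_5 = 336, a_6 = 376, b_6 = 368, c_6 = 40, p_7 = 48, q_7 = 288, s_7 = 160, t_7 = 376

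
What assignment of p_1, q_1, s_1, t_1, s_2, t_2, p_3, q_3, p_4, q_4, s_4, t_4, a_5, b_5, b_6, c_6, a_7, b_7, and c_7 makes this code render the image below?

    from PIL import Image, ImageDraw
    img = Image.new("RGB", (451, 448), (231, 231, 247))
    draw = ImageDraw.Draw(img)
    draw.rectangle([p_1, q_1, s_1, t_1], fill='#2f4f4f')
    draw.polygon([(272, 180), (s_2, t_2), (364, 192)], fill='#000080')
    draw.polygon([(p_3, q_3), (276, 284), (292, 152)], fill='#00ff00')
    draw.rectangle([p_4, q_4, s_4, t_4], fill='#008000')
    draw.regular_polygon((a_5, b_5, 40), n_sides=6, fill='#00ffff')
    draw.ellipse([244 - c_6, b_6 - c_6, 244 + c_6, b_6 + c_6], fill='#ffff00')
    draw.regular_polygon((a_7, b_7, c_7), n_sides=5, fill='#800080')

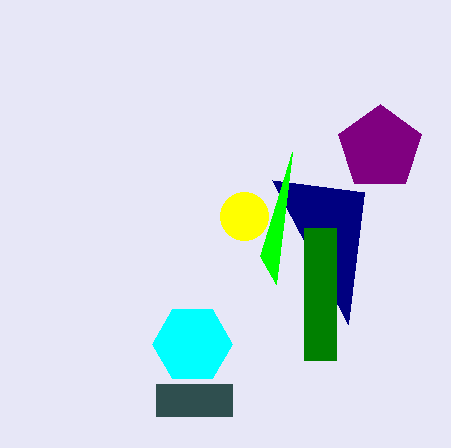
p_1 = 156; q_1 = 384; s_1 = 232; t_1 = 416; s_2 = 348; t_2 = 324; p_3 = 260; q_3 = 256; p_4 = 304; q_4 = 228; s_4 = 336; t_4 = 360; a_5 = 192; b_5 = 344; b_6 = 216; c_6 = 24; a_7 = 380; b_7 = 148; c_7 = 44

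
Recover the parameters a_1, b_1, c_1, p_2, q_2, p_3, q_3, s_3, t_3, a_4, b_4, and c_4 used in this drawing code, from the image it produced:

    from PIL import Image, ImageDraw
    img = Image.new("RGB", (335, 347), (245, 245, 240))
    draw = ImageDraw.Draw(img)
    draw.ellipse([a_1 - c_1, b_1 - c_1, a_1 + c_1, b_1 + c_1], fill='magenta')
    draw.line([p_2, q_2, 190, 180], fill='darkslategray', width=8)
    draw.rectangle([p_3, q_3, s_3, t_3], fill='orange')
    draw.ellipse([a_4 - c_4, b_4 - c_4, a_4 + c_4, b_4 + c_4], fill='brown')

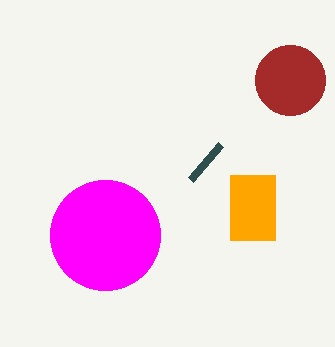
a_1 = 105, b_1 = 235, c_1 = 55, p_2 = 220, q_2 = 145, p_3 = 230, q_3 = 175, s_3 = 275, t_3 = 240, a_4 = 290, b_4 = 80, c_4 = 35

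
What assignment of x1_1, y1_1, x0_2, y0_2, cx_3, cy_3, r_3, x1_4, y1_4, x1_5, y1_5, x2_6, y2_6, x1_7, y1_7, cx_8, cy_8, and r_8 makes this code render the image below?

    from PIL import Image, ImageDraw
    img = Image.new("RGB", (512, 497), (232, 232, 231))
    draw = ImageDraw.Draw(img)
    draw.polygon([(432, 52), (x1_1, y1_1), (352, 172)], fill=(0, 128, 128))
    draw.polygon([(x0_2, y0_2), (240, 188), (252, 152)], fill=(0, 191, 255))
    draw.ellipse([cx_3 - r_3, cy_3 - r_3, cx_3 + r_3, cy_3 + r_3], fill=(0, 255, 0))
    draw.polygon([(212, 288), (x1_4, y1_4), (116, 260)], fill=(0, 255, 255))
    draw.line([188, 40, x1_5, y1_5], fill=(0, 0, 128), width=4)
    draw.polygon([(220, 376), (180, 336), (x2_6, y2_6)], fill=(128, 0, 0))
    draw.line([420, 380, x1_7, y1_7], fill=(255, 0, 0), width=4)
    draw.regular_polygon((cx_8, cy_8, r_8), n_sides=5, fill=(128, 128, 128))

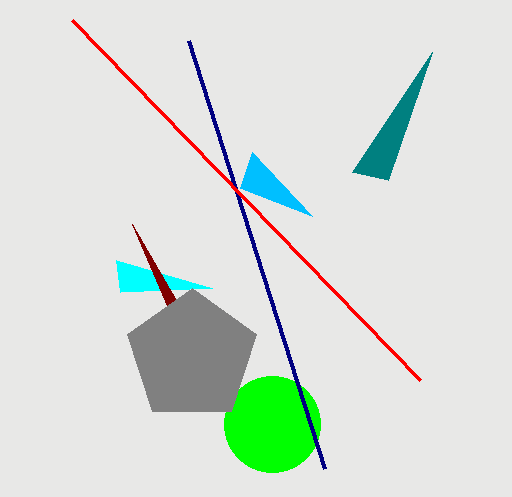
x1_1 = 388; y1_1 = 180; x0_2 = 312; y0_2 = 216; cx_3 = 272; cy_3 = 424; r_3 = 48; x1_4 = 120; y1_4 = 292; x1_5 = 324; y1_5 = 468; x2_6 = 132; y2_6 = 224; x1_7 = 72; y1_7 = 20; cx_8 = 192; cy_8 = 356; r_8 = 68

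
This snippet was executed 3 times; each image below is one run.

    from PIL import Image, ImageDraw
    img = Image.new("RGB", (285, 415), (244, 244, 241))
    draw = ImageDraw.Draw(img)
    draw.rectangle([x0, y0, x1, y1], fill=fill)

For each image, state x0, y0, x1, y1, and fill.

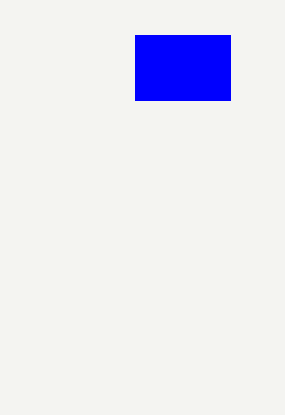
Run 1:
x0 = 135, y0 = 35, x1 = 230, y1 = 100, fill = 'blue'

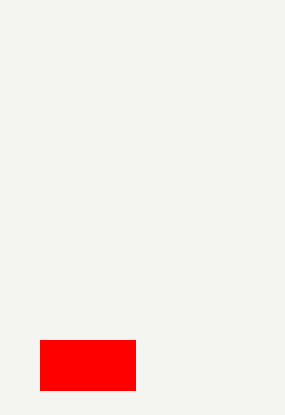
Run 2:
x0 = 40, y0 = 340, x1 = 135, y1 = 390, fill = 'red'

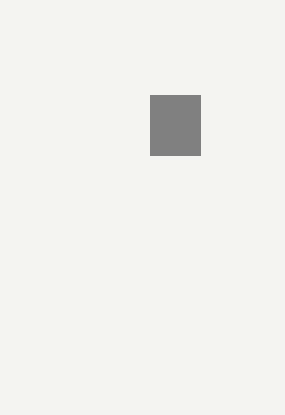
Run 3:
x0 = 150
y0 = 95
x1 = 200
y1 = 155
fill = 'gray'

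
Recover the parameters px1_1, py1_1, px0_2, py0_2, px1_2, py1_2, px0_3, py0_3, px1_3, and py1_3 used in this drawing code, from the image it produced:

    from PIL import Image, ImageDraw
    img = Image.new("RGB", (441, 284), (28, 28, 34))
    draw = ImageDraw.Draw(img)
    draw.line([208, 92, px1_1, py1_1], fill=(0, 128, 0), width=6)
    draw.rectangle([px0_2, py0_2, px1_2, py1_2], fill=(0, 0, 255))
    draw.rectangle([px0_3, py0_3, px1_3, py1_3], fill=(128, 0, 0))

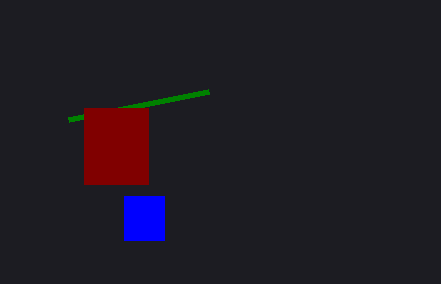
px1_1 = 68; py1_1 = 120; px0_2 = 124; py0_2 = 196; px1_2 = 164; py1_2 = 240; px0_3 = 84; py0_3 = 108; px1_3 = 148; py1_3 = 184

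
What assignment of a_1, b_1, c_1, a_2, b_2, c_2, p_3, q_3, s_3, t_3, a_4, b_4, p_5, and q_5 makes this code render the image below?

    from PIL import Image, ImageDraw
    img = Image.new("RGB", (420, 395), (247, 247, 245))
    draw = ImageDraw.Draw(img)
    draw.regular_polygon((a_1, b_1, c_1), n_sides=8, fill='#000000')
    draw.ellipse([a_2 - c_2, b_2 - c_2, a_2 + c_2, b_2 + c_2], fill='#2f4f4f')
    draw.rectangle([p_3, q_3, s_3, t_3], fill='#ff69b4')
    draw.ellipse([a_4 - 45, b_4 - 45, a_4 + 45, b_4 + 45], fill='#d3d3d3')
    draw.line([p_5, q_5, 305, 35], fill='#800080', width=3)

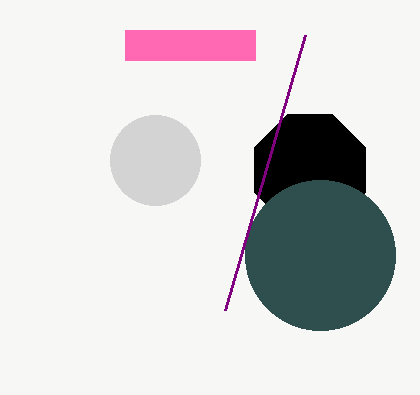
a_1 = 310; b_1 = 170; c_1 = 60; a_2 = 320; b_2 = 255; c_2 = 75; p_3 = 125; q_3 = 30; s_3 = 255; t_3 = 60; a_4 = 155; b_4 = 160; p_5 = 225; q_5 = 310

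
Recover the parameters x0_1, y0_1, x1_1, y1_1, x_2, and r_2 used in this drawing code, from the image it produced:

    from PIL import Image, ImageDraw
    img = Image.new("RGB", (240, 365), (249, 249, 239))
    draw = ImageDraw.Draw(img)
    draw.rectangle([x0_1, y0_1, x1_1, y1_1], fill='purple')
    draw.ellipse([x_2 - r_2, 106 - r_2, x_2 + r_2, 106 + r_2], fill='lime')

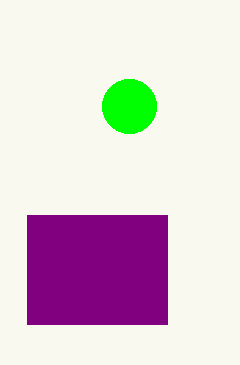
x0_1 = 27, y0_1 = 215, x1_1 = 167, y1_1 = 324, x_2 = 129, r_2 = 27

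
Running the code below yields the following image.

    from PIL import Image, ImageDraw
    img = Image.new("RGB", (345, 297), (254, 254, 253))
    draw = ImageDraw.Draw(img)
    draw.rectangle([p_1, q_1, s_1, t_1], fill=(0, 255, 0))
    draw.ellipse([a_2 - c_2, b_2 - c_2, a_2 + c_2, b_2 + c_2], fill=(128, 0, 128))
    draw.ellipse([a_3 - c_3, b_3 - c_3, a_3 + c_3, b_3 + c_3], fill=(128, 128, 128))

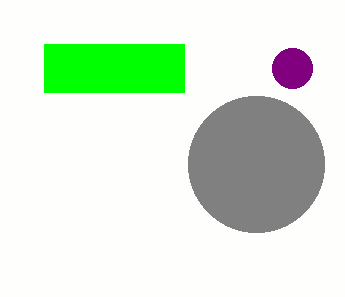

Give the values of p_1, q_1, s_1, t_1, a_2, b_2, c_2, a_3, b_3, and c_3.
p_1 = 44
q_1 = 44
s_1 = 184
t_1 = 92
a_2 = 292
b_2 = 68
c_2 = 20
a_3 = 256
b_3 = 164
c_3 = 68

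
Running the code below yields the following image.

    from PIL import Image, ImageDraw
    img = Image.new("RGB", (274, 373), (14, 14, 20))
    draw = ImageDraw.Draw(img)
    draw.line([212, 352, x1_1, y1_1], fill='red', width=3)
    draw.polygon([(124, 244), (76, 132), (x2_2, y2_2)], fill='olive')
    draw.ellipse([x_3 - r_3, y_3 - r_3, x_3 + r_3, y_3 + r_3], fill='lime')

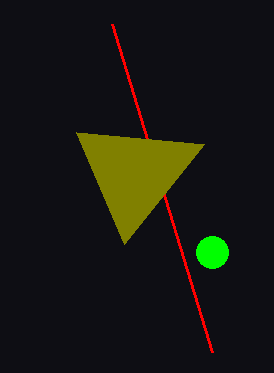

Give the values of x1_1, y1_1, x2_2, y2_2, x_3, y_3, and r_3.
x1_1 = 112; y1_1 = 24; x2_2 = 204; y2_2 = 144; x_3 = 212; y_3 = 252; r_3 = 16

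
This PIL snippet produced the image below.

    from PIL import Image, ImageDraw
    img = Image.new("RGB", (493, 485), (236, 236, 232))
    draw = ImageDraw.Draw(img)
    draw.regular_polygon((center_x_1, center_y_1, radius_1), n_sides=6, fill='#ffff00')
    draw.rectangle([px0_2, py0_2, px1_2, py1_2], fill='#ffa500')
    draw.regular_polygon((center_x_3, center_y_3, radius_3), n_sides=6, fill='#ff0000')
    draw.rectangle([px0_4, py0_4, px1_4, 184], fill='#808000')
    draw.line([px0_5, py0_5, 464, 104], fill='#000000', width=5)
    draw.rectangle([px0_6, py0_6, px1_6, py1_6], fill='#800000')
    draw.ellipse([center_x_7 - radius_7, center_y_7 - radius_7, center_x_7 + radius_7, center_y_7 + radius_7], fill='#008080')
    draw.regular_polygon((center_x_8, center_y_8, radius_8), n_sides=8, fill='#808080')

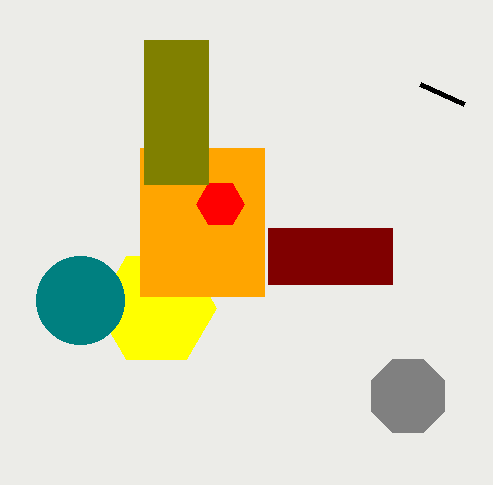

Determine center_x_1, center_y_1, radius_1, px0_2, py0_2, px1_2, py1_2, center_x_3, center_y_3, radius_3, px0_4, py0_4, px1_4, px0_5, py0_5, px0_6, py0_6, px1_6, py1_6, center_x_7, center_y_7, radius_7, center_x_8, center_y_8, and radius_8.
center_x_1 = 156, center_y_1 = 308, radius_1 = 60, px0_2 = 140, py0_2 = 148, px1_2 = 264, py1_2 = 296, center_x_3 = 220, center_y_3 = 204, radius_3 = 24, px0_4 = 144, py0_4 = 40, px1_4 = 208, px0_5 = 420, py0_5 = 84, px0_6 = 268, py0_6 = 228, px1_6 = 392, py1_6 = 284, center_x_7 = 80, center_y_7 = 300, radius_7 = 44, center_x_8 = 408, center_y_8 = 396, radius_8 = 40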